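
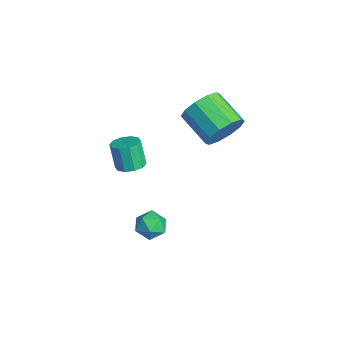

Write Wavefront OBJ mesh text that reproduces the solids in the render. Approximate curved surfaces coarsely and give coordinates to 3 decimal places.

v 2.338 -0.924 2.434
v 2.86 -0.935 2.606
v 2.525 -1.026 3.618
v 2.002 -1.016 3.446
v 2.757 -0.611 2.601
v 2.422 -0.702 3.613
v 2.494 -0.406 2.533
v 2.159 -0.498 3.545
v 2.172 -0.4 2.426
v 1.836 -0.492 3.439
v 1.912 -0.594 2.323
v 1.577 -0.685 3.335
v 1.815 -0.914 2.262
v 1.48 -1.005 3.274
v 1.918 -1.238 2.267
v 1.583 -1.329 3.279
v 2.181 -1.442 2.335
v 1.846 -1.534 3.347
v 2.504 -1.448 2.441
v 2.168 -1.54 3.454
v 2.763 -1.255 2.545
v 2.428 -1.346 3.557
v 0.968 3.012 2.025
v 1.43 2.633 2.658
v 0.154 2.129 3.287
v -0.308 2.508 2.655
v 1.31 3.133 2.816
v 0.034 2.629 3.446
v 1.06 3.587 2.672
v -0.216 3.082 3.302
v 0.775 3.821 2.281
v -0.502 3.316 2.911
v 0.563 3.746 1.792
v -0.713 3.242 2.422
v 0.506 3.391 1.393
v -0.77 2.887 2.022
v 0.626 2.891 1.234
v -0.65 2.387 1.864
v 0.876 2.438 1.378
v -0.4 1.933 2.008
v 1.162 2.204 1.769
v -0.115 1.699 2.399
v 1.373 2.278 2.258
v 0.097 1.774 2.888
v 1.955 0.262 -1.36
v 2.287 -0.227 -1.658
v 1.153 0.147 -2.062
v 1.485 -0.342 -2.36
v 1.239 -0.432 -1.752
v 1.734 -0.361 -1.318
v 1.706 0.281 -2.402
v 2.201 0.352 -1.968
v 2.133 -0.215 -2.303
v 1.844 -0.656 -1.901
v 1.596 0.576 -1.819
v 1.307 0.135 -1.417
f 2 1 5
f 2 5 3
f 3 5 6
f 3 6 4
f 5 1 7
f 5 7 6
f 6 7 8
f 6 8 4
f 7 1 9
f 7 9 8
f 8 9 10
f 8 10 4
f 9 1 11
f 9 11 10
f 10 11 12
f 10 12 4
f 11 1 13
f 11 13 12
f 12 13 14
f 12 14 4
f 13 1 15
f 13 15 14
f 14 15 16
f 14 16 4
f 15 1 17
f 15 17 16
f 16 17 18
f 16 18 4
f 17 1 19
f 17 19 18
f 18 19 20
f 18 20 4
f 19 1 21
f 19 21 20
f 20 21 22
f 20 22 4
f 21 1 2
f 21 2 22
f 22 2 3
f 22 3 4
f 24 23 27
f 24 27 25
f 25 27 28
f 25 28 26
f 27 23 29
f 27 29 28
f 28 29 30
f 28 30 26
f 29 23 31
f 29 31 30
f 30 31 32
f 30 32 26
f 31 23 33
f 31 33 32
f 32 33 34
f 32 34 26
f 33 23 35
f 33 35 34
f 34 35 36
f 34 36 26
f 35 23 37
f 35 37 36
f 36 37 38
f 36 38 26
f 37 23 39
f 37 39 38
f 38 39 40
f 38 40 26
f 39 23 41
f 39 41 40
f 40 41 42
f 40 42 26
f 41 23 43
f 41 43 42
f 42 43 44
f 42 44 26
f 43 23 24
f 43 24 44
f 44 24 25
f 44 25 26
f 45 56 50
f 45 50 46
f 45 46 52
f 45 52 55
f 45 55 56
f 46 50 54
f 50 56 49
f 56 55 47
f 55 52 51
f 52 46 53
f 48 54 49
f 48 49 47
f 48 47 51
f 48 51 53
f 48 53 54
f 49 54 50
f 47 49 56
f 51 47 55
f 53 51 52
f 54 53 46



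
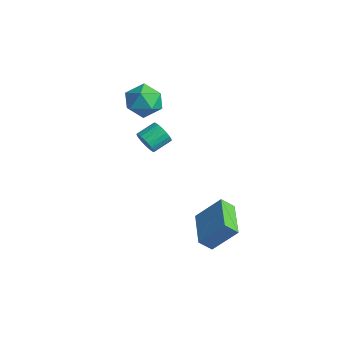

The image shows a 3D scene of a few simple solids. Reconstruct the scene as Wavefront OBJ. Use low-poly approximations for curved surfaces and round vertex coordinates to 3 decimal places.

v 0.921 0.231 2.14
v 1.167 0.45 1.603
v 1.205 1.388 2.003
v 0.959 1.169 2.54
v 0.891 0.479 1.562
v 0.929 1.417 1.961
v 0.621 0.459 1.635
v 0.659 1.396 2.035
v 0.411 0.393 1.808
v 0.448 1.331 2.208
v 0.301 0.296 2.047
v 0.339 1.233 2.447
v 0.315 0.185 2.305
v 0.352 1.123 2.704
v 0.448 0.084 2.53
v 0.486 1.022 2.929
v 0.675 0.012 2.677
v 0.713 0.95 3.077
v 0.951 -0.017 2.719
v 0.989 0.921 3.118
v 1.221 0.004 2.645
v 1.259 0.941 3.045
v 1.432 0.069 2.472
v 1.469 1.007 2.872
v 1.541 0.167 2.233
v 1.579 1.104 2.633
v 1.528 0.277 1.976
v 1.565 1.215 2.375
v 1.394 0.378 1.751
v 1.432 1.316 2.15
v 2.279 2.052 -3.003
v 2.979 2.998 -1.762
v 2.564 2.612 -3.59
v 3.264 3.558 -2.349
v 3.996 1.002 -3.171
v 4.696 1.948 -1.93
v 4.281 1.562 -3.758
v 4.981 2.508 -2.517
v -2.709 2.152 2.631
v -2.062 2.335 1.85
v -1.438 1.585 3.55
v -0.791 1.768 2.769
v -1.225 2.555 3.275
v -2.01 2.905 2.707
v -1.49 1.015 2.693
v -2.275 1.365 2.125
v -1.309 1.632 1.889
v -1.145 2.584 2.248
v -2.355 1.336 3.152
v -2.191 2.288 3.511
f 2 1 5
f 2 5 3
f 3 5 6
f 3 6 4
f 5 1 7
f 5 7 6
f 6 7 8
f 6 8 4
f 7 1 9
f 7 9 8
f 8 9 10
f 8 10 4
f 9 1 11
f 9 11 10
f 10 11 12
f 10 12 4
f 11 1 13
f 11 13 12
f 12 13 14
f 12 14 4
f 13 1 15
f 13 15 14
f 14 15 16
f 14 16 4
f 15 1 17
f 15 17 16
f 16 17 18
f 16 18 4
f 17 1 19
f 17 19 18
f 18 19 20
f 18 20 4
f 19 1 21
f 19 21 20
f 20 21 22
f 20 22 4
f 21 1 23
f 21 23 22
f 22 23 24
f 22 24 4
f 23 1 25
f 23 25 24
f 24 25 26
f 24 26 4
f 25 1 27
f 25 27 26
f 26 27 28
f 26 28 4
f 27 1 29
f 27 29 28
f 28 29 30
f 28 30 4
f 29 1 2
f 29 2 30
f 30 2 3
f 30 3 4
f 32 34 31
f 35 32 31
f 31 34 33
f 33 35 31
f 32 38 34
f 36 32 35
f 36 38 32
f 34 38 33
f 37 35 33
f 33 38 37
f 37 36 35
f 38 36 37
f 39 50 44
f 39 44 40
f 39 40 46
f 39 46 49
f 39 49 50
f 40 44 48
f 44 50 43
f 50 49 41
f 49 46 45
f 46 40 47
f 42 48 43
f 42 43 41
f 42 41 45
f 42 45 47
f 42 47 48
f 43 48 44
f 41 43 50
f 45 41 49
f 47 45 46
f 48 47 40



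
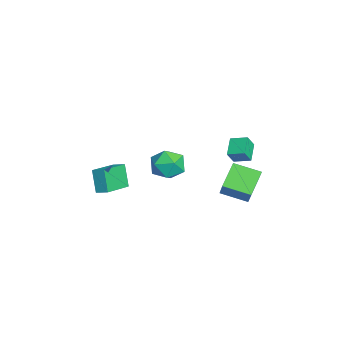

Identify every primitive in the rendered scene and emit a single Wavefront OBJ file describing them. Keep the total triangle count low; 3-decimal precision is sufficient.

v 2.41 3.489 -1.854
v 1.289 3.748 -1.271
v 2.79 4.44 -1.545
v 1.669 4.699 -0.961
v 2.751 3.081 -1.019
v 1.63 3.34 -0.435
v 3.131 4.032 -0.709
v 2.01 4.291 -0.126
v 1.833 -3.087 -4.149
v 1.126 -3.273 -2.749
v 2.232 -2.431 -3.861
v 1.525 -2.617 -2.46
v 3.355 -4.283 -3.54
v 2.648 -4.469 -2.139
v 3.754 -3.627 -3.251
v 3.047 -3.813 -1.851
v 0.768 0.738 -2.326
v 1.796 0.185 -2.306
v 0.124 -0.505 -3.594
v 1.152 -1.058 -3.574
v 0.451 -1.097 -2.642
v 0.848 -0.329 -1.859
v 1.072 0.009 -4.041
v 1.469 0.777 -3.258
v 1.984 -0.265 -3.366
v 1.6 -0.948 -2.501
v 0.32 0.628 -3.399
v -0.064 -0.055 -2.534
v 3.616 2.624 -3.644
v 2.282 3.324 -2.676
v 4.105 4.187 -4.1
v 2.771 4.887 -3.132
v 4.549 2.693 -2.408
v 3.215 3.393 -1.44
v 5.038 4.256 -2.864
v 3.704 4.956 -1.896
f 2 4 1
f 5 2 1
f 1 4 3
f 3 5 1
f 2 8 4
f 6 2 5
f 6 8 2
f 4 8 3
f 7 5 3
f 3 8 7
f 7 6 5
f 8 6 7
f 10 12 9
f 13 10 9
f 9 12 11
f 11 13 9
f 10 16 12
f 14 10 13
f 14 16 10
f 12 16 11
f 15 13 11
f 11 16 15
f 15 14 13
f 16 14 15
f 17 28 22
f 17 22 18
f 17 18 24
f 17 24 27
f 17 27 28
f 18 22 26
f 22 28 21
f 28 27 19
f 27 24 23
f 24 18 25
f 20 26 21
f 20 21 19
f 20 19 23
f 20 23 25
f 20 25 26
f 21 26 22
f 19 21 28
f 23 19 27
f 25 23 24
f 26 25 18
f 30 32 29
f 33 30 29
f 29 32 31
f 31 33 29
f 30 36 32
f 34 30 33
f 34 36 30
f 32 36 31
f 35 33 31
f 31 36 35
f 35 34 33
f 36 34 35



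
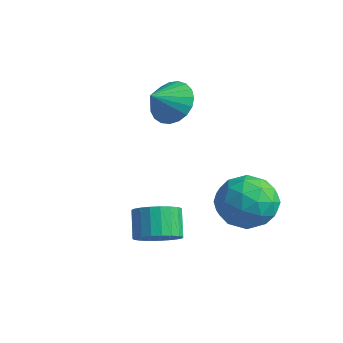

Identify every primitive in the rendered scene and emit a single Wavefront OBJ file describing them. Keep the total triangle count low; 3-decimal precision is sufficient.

v -1.947 2.433 2.633
v -1.123 2.785 3.099
v -1.913 1.407 3.347
v -1.432 2.941 3.338
v -1.83 3.009 3.454
v -2.248 2.977 3.429
v -2.614 2.851 3.266
v -2.864 2.653 2.993
v -2.957 2.417 2.658
v -2.874 2.183 2.319
v -2.631 1.993 2.034
v -2.27 1.879 1.853
v -1.853 1.86 1.806
v -1.453 1.941 1.903
v -1.137 2.106 2.125
v -0.962 2.328 2.436
v -0.957 2.568 2.78
v 1.597 -1.034 -1.382
v 2.202 -0.419 -1.267
v 1.547 0.049 -0.324
v 0.943 -0.566 -0.438
v 1.977 -0.26 -1.502
v 1.322 0.208 -0.559
v 1.686 -0.236 -1.716
v 1.032 0.232 -0.773
v 1.38 -0.349 -1.872
v 0.726 0.119 -0.929
v 1.112 -0.581 -1.944
v 0.457 -0.113 -1
v 0.927 -0.891 -1.918
v 0.273 -0.423 -0.974
v 0.859 -1.226 -1.799
v 0.204 -0.758 -0.856
v 0.918 -1.527 -1.609
v 0.263 -1.059 -0.665
v 1.094 -1.744 -1.379
v 0.44 -1.276 -0.435
v 1.358 -1.837 -1.149
v 0.703 -1.369 -0.206
v 1.663 -1.792 -0.96
v 1.008 -1.324 -0.017
v 1.957 -1.616 -0.844
v 1.302 -1.148 0.1
v 2.188 -1.339 -0.82
v 1.533 -0.871 0.123
v 2.318 -1.009 -0.894
v 1.663 -0.541 0.049
v 2.322 -0.684 -1.052
v 1.668 -0.216 -0.109
v 0.835 3.175 -1.563
v 1.987 3.529 -1.899
v 1.613 2.091 -0.041
v 2.765 2.445 -0.377
v 1.971 3.28 0.11
v 1.49 3.951 -0.831
v 2.11 1.669 -1.109
v 1.629 2.34 -2.05
v 2.775 2.598 -1.618
v 2.689 3.594 -0.865
v 0.911 2.026 -1.075
v 0.825 3.022 -0.322
v 1.343 3.447 -1.865
v 2.257 2.173 -0.075
v 1.79 2.664 0.211
v 2.467 2.872 0.013
v 1.051 3.695 -1.237
v 1.728 3.903 -1.435
v 1.718 3.757 -0.254
v 1.872 1.717 -0.505
v 2.549 1.925 -0.703
v 1.133 2.748 -1.953
v 1.81 2.956 -2.151
v 1.882 1.863 -1.686
v 2.483 3.108 -1.897
v 2.94 2.471 -1.002
v 2.555 2.015 -1.433
v 2.273 2.409 -1.986
v 2.433 3.694 -1.455
v 2.89 3.056 -0.56
v 2.423 3.547 -0.274
v 2.14 3.941 -0.827
v 2.896 3.147 -1.29
v 0.71 2.564 -1.38
v 1.167 1.926 -0.485
v 1.46 1.679 -1.113
v 1.177 2.073 -1.666
v 0.66 3.149 -0.938
v 1.117 2.512 -0.043
v 1.327 3.211 0.046
v 1.045 3.605 -0.507
v 0.704 2.473 -0.65
f 2 1 4
f 2 4 3
f 4 1 5
f 4 5 3
f 5 1 6
f 5 6 3
f 6 1 7
f 6 7 3
f 7 1 8
f 7 8 3
f 8 1 9
f 8 9 3
f 9 1 10
f 9 10 3
f 10 1 11
f 10 11 3
f 11 1 12
f 11 12 3
f 12 1 13
f 12 13 3
f 13 1 14
f 13 14 3
f 14 1 15
f 14 15 3
f 15 1 16
f 15 16 3
f 16 1 17
f 16 17 3
f 17 1 2
f 17 2 3
f 19 18 22
f 19 22 20
f 20 22 23
f 20 23 21
f 22 18 24
f 22 24 23
f 23 24 25
f 23 25 21
f 24 18 26
f 24 26 25
f 25 26 27
f 25 27 21
f 26 18 28
f 26 28 27
f 27 28 29
f 27 29 21
f 28 18 30
f 28 30 29
f 29 30 31
f 29 31 21
f 30 18 32
f 30 32 31
f 31 32 33
f 31 33 21
f 32 18 34
f 32 34 33
f 33 34 35
f 33 35 21
f 34 18 36
f 34 36 35
f 35 36 37
f 35 37 21
f 36 18 38
f 36 38 37
f 37 38 39
f 37 39 21
f 38 18 40
f 38 40 39
f 39 40 41
f 39 41 21
f 40 18 42
f 40 42 41
f 41 42 43
f 41 43 21
f 42 18 44
f 42 44 43
f 43 44 45
f 43 45 21
f 44 18 46
f 44 46 45
f 45 46 47
f 45 47 21
f 46 18 48
f 46 48 47
f 47 48 49
f 47 49 21
f 48 18 19
f 48 19 49
f 49 19 20
f 49 20 21
f 50 87 66
f 87 61 90
f 66 90 55
f 87 90 66
f 50 66 62
f 66 55 67
f 62 67 51
f 66 67 62
f 50 62 71
f 62 51 72
f 71 72 57
f 62 72 71
f 50 71 83
f 71 57 86
f 83 86 60
f 71 86 83
f 50 83 87
f 83 60 91
f 87 91 61
f 83 91 87
f 51 67 78
f 67 55 81
f 78 81 59
f 67 81 78
f 55 90 68
f 90 61 89
f 68 89 54
f 90 89 68
f 61 91 88
f 91 60 84
f 88 84 52
f 91 84 88
f 60 86 85
f 86 57 73
f 85 73 56
f 86 73 85
f 57 72 77
f 72 51 74
f 77 74 58
f 72 74 77
f 53 79 65
f 79 59 80
f 65 80 54
f 79 80 65
f 53 65 63
f 65 54 64
f 63 64 52
f 65 64 63
f 53 63 70
f 63 52 69
f 70 69 56
f 63 69 70
f 53 70 75
f 70 56 76
f 75 76 58
f 70 76 75
f 53 75 79
f 75 58 82
f 79 82 59
f 75 82 79
f 54 80 68
f 80 59 81
f 68 81 55
f 80 81 68
f 52 64 88
f 64 54 89
f 88 89 61
f 64 89 88
f 56 69 85
f 69 52 84
f 85 84 60
f 69 84 85
f 58 76 77
f 76 56 73
f 77 73 57
f 76 73 77
f 59 82 78
f 82 58 74
f 78 74 51
f 82 74 78



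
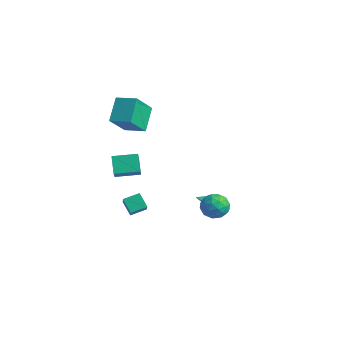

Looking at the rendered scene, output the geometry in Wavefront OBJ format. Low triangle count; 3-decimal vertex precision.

v -4.599 -1.245 -0.798
v -3.983 -1.778 -0.015
v -3.666 0.058 -0.646
v -3.05 -0.475 0.137
v -3.77 -1.725 -1.777
v -3.154 -2.258 -0.994
v -2.837 -0.422 -1.625
v -2.221 -0.955 -0.842
v -0.122 2.562 -4.238
v 0.662 2.791 -4.64
v -0.038 3.358 -3.622
v 0.328 3.016 -4.886
v -0.126 3.119 -4.957
v -0.579 3.073 -4.836
v -0.909 2.891 -4.555
v -1.029 2.62 -4.189
v -0.906 2.333 -3.836
v -0.572 2.108 -3.59
v -0.118 2.005 -3.519
v 0.335 2.051 -3.64
v 0.665 2.234 -3.921
v 0.785 2.504 -4.287
v -2.404 -2.17 -3.163
v -1.43 -2.877 -2.14
v -2.041 -1.205 -2.842
v -1.067 -1.912 -1.818
v -1.613 -2.208 -3.942
v -0.639 -2.915 -2.918
v -1.25 -1.243 -3.62
v -0.276 -1.95 -2.597
v 2.344 0.48 -1.606
v 2.977 1.166 -1.394
v 3.503 -0.466 -2.006
v 4.136 0.22 -1.794
v 3.636 -0.203 -1.096
v 2.92 0.381 -0.849
v 3.56 0.319 -2.551
v 2.844 0.903 -2.304
v 3.729 1.066 -1.978
v 3.776 0.743 -1.078
v 2.704 -0.043 -2.322
v 2.751 -0.366 -1.422
v 2.559 0.906 -1.465
v 3.921 -0.206 -1.935
v 3.627 -0.455 -1.525
v 3.999 -0.052 -1.4
v 2.525 0.445 -1.145
v 2.898 0.848 -1.02
v 3.285 0.043 -0.844
v 3.582 -0.148 -2.38
v 3.955 0.255 -2.255
v 2.481 0.752 -2
v 2.853 1.155 -1.875
v 3.195 0.657 -2.556
v 3.373 1.25 -1.683
v 4.054 0.694 -1.918
v 3.715 0.752 -2.364
v 3.294 1.096 -2.219
v 3.4 1.061 -1.155
v 4.081 0.504 -1.39
v 3.788 0.256 -0.979
v 3.367 0.6 -0.834
v 3.842 1.002 -1.498
v 2.399 0.196 -2.01
v 3.08 -0.361 -2.245
v 3.113 0.1 -2.566
v 2.692 0.444 -2.421
v 2.426 0.006 -1.482
v 3.107 -0.55 -1.717
v 3.186 -0.396 -1.181
v 2.765 -0.052 -1.036
v 2.638 -0.302 -1.902
v -3.426 -2.319 3.561
v -4.214 -1.202 4.823
v -3.804 -0.887 2.058
v -4.592 0.229 3.32
v -2.148 -1.709 3.82
v -2.936 -0.593 5.082
v -2.526 -0.278 2.317
v -3.314 0.839 3.579
f 2 4 1
f 5 2 1
f 1 4 3
f 3 5 1
f 2 8 4
f 6 2 5
f 6 8 2
f 4 8 3
f 7 5 3
f 3 8 7
f 7 6 5
f 8 6 7
f 10 9 12
f 10 12 11
f 12 9 13
f 12 13 11
f 13 9 14
f 13 14 11
f 14 9 15
f 14 15 11
f 15 9 16
f 15 16 11
f 16 9 17
f 16 17 11
f 17 9 18
f 17 18 11
f 18 9 19
f 18 19 11
f 19 9 20
f 19 20 11
f 20 9 21
f 20 21 11
f 21 9 22
f 21 22 11
f 22 9 10
f 22 10 11
f 24 26 23
f 27 24 23
f 23 26 25
f 25 27 23
f 24 30 26
f 28 24 27
f 28 30 24
f 26 30 25
f 29 27 25
f 25 30 29
f 29 28 27
f 30 28 29
f 31 68 47
f 68 42 71
f 47 71 36
f 68 71 47
f 31 47 43
f 47 36 48
f 43 48 32
f 47 48 43
f 31 43 52
f 43 32 53
f 52 53 38
f 43 53 52
f 31 52 64
f 52 38 67
f 64 67 41
f 52 67 64
f 31 64 68
f 64 41 72
f 68 72 42
f 64 72 68
f 32 48 59
f 48 36 62
f 59 62 40
f 48 62 59
f 36 71 49
f 71 42 70
f 49 70 35
f 71 70 49
f 42 72 69
f 72 41 65
f 69 65 33
f 72 65 69
f 41 67 66
f 67 38 54
f 66 54 37
f 67 54 66
f 38 53 58
f 53 32 55
f 58 55 39
f 53 55 58
f 34 60 46
f 60 40 61
f 46 61 35
f 60 61 46
f 34 46 44
f 46 35 45
f 44 45 33
f 46 45 44
f 34 44 51
f 44 33 50
f 51 50 37
f 44 50 51
f 34 51 56
f 51 37 57
f 56 57 39
f 51 57 56
f 34 56 60
f 56 39 63
f 60 63 40
f 56 63 60
f 35 61 49
f 61 40 62
f 49 62 36
f 61 62 49
f 33 45 69
f 45 35 70
f 69 70 42
f 45 70 69
f 37 50 66
f 50 33 65
f 66 65 41
f 50 65 66
f 39 57 58
f 57 37 54
f 58 54 38
f 57 54 58
f 40 63 59
f 63 39 55
f 59 55 32
f 63 55 59
f 74 76 73
f 77 74 73
f 73 76 75
f 75 77 73
f 74 80 76
f 78 74 77
f 78 80 74
f 76 80 75
f 79 77 75
f 75 80 79
f 79 78 77
f 80 78 79



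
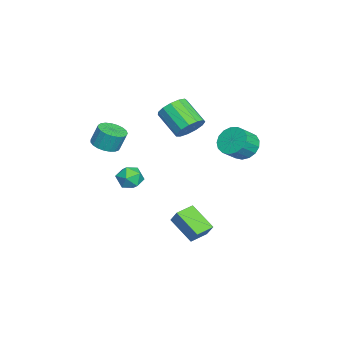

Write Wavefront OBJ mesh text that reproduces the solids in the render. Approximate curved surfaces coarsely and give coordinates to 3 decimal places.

v -1.356 0.599 3.293
v -0.97 1.044 4.113
v -1.997 -0.194 5.268
v -2.384 -0.639 4.447
v -1.449 1.325 3.988
v -2.476 0.087 5.143
v -1.899 1.376 3.643
v -2.926 0.138 4.798
v -2.176 1.18 3.186
v -3.203 -0.058 4.341
v -2.193 0.799 2.763
v -3.22 -0.438 3.918
v -1.945 0.355 2.508
v -2.972 -0.882 3.663
v -1.509 -0.011 2.502
v -2.536 -1.249 3.657
v -1.026 -0.184 2.747
v -2.053 -1.422 3.902
v -0.647 -0.109 3.165
v -1.674 -1.346 4.32
v -0.494 0.192 3.624
v -1.521 -1.046 4.779
v -0.614 0.621 3.977
v -1.641 -0.616 5.132
v -0.029 3.904 2.846
v 0.685 3.856 2.12
v 1.483 3.208 2.947
v 0.769 3.256 3.674
v 0.783 4.274 2.352
v 1.581 3.626 3.18
v 0.695 4.607 2.698
v 1.493 3.959 3.526
v 0.441 4.779 3.078
v 1.239 4.131 3.905
v 0.079 4.751 3.405
v 0.878 4.103 4.232
v -0.307 4.528 3.603
v 0.491 3.88 4.431
v -0.63 4.163 3.629
v 0.168 3.515 4.456
v -0.815 3.738 3.475
v -0.017 3.09 4.302
v -0.82 3.351 3.177
v -0.022 2.703 4.004
v -0.644 3.091 2.803
v 0.154 2.443 3.631
v -0.327 3.017 2.439
v 0.471 2.369 3.267
v 0.058 3.147 2.169
v 0.857 2.499 2.996
v 0.423 3.449 2.053
v 1.222 2.801 2.881
v 1.669 2.012 -3.64
v 0.731 0.69 -2.538
v 2.141 2.444 -2.721
v 1.203 1.123 -1.618
v 2.617 1.237 -3.762
v 1.679 -0.084 -2.659
v 3.089 1.67 -2.842
v 2.151 0.348 -1.74
v 0.336 -1.818 -0.198
v 0.845 -1.979 0.545
v 0.355 -3.261 -0.525
v 0.864 -3.422 0.218
v -0.009 -3.165 0.309
v -0.021 -2.273 0.511
v 1.221 -2.967 -0.491
v 1.209 -2.075 -0.289
v 1.392 -2.69 0.363
v 0.632 -2.812 0.858
v 0.568 -2.428 -0.838
v -0.192 -2.55 -0.343
v 0.68 -4.011 2.674
v 1.527 -4.287 2.804
v 1.487 -3.845 4.015
v 0.64 -3.569 3.886
v 1.577 -3.938 2.678
v 1.537 -3.496 3.889
v 1.472 -3.602 2.551
v 1.432 -3.16 3.762
v 1.23 -3.337 2.446
v 1.19 -2.894 3.657
v 0.893 -3.188 2.381
v 0.853 -2.745 3.592
v 0.52 -3.181 2.366
v 0.479 -2.739 3.577
v 0.173 -3.318 2.404
v 0.133 -2.876 3.615
v -0.085 -3.575 2.49
v -0.126 -3.133 3.701
v -0.211 -3.907 2.607
v -0.252 -3.465 3.818
v -0.183 -4.258 2.736
v -0.224 -3.815 3.947
v -0.006 -4.565 2.854
v -0.046 -4.123 4.065
v 0.29 -4.777 2.941
v 0.25 -4.335 4.152
v 0.653 -4.857 2.982
v 0.613 -4.414 4.194
v 1.021 -4.79 2.97
v 0.981 -4.347 4.181
v 1.33 -4.588 2.907
v 1.29 -4.146 4.118
f 2 1 5
f 2 5 3
f 3 5 6
f 3 6 4
f 5 1 7
f 5 7 6
f 6 7 8
f 6 8 4
f 7 1 9
f 7 9 8
f 8 9 10
f 8 10 4
f 9 1 11
f 9 11 10
f 10 11 12
f 10 12 4
f 11 1 13
f 11 13 12
f 12 13 14
f 12 14 4
f 13 1 15
f 13 15 14
f 14 15 16
f 14 16 4
f 15 1 17
f 15 17 16
f 16 17 18
f 16 18 4
f 17 1 19
f 17 19 18
f 18 19 20
f 18 20 4
f 19 1 21
f 19 21 20
f 20 21 22
f 20 22 4
f 21 1 23
f 21 23 22
f 22 23 24
f 22 24 4
f 23 1 2
f 23 2 24
f 24 2 3
f 24 3 4
f 26 25 29
f 26 29 27
f 27 29 30
f 27 30 28
f 29 25 31
f 29 31 30
f 30 31 32
f 30 32 28
f 31 25 33
f 31 33 32
f 32 33 34
f 32 34 28
f 33 25 35
f 33 35 34
f 34 35 36
f 34 36 28
f 35 25 37
f 35 37 36
f 36 37 38
f 36 38 28
f 37 25 39
f 37 39 38
f 38 39 40
f 38 40 28
f 39 25 41
f 39 41 40
f 40 41 42
f 40 42 28
f 41 25 43
f 41 43 42
f 42 43 44
f 42 44 28
f 43 25 45
f 43 45 44
f 44 45 46
f 44 46 28
f 45 25 47
f 45 47 46
f 46 47 48
f 46 48 28
f 47 25 49
f 47 49 48
f 48 49 50
f 48 50 28
f 49 25 51
f 49 51 50
f 50 51 52
f 50 52 28
f 51 25 26
f 51 26 52
f 52 26 27
f 52 27 28
f 54 56 53
f 57 54 53
f 53 56 55
f 55 57 53
f 54 60 56
f 58 54 57
f 58 60 54
f 56 60 55
f 59 57 55
f 55 60 59
f 59 58 57
f 60 58 59
f 61 72 66
f 61 66 62
f 61 62 68
f 61 68 71
f 61 71 72
f 62 66 70
f 66 72 65
f 72 71 63
f 71 68 67
f 68 62 69
f 64 70 65
f 64 65 63
f 64 63 67
f 64 67 69
f 64 69 70
f 65 70 66
f 63 65 72
f 67 63 71
f 69 67 68
f 70 69 62
f 74 73 77
f 74 77 75
f 75 77 78
f 75 78 76
f 77 73 79
f 77 79 78
f 78 79 80
f 78 80 76
f 79 73 81
f 79 81 80
f 80 81 82
f 80 82 76
f 81 73 83
f 81 83 82
f 82 83 84
f 82 84 76
f 83 73 85
f 83 85 84
f 84 85 86
f 84 86 76
f 85 73 87
f 85 87 86
f 86 87 88
f 86 88 76
f 87 73 89
f 87 89 88
f 88 89 90
f 88 90 76
f 89 73 91
f 89 91 90
f 90 91 92
f 90 92 76
f 91 73 93
f 91 93 92
f 92 93 94
f 92 94 76
f 93 73 95
f 93 95 94
f 94 95 96
f 94 96 76
f 95 73 97
f 95 97 96
f 96 97 98
f 96 98 76
f 97 73 99
f 97 99 98
f 98 99 100
f 98 100 76
f 99 73 101
f 99 101 100
f 100 101 102
f 100 102 76
f 101 73 103
f 101 103 102
f 102 103 104
f 102 104 76
f 103 73 74
f 103 74 104
f 104 74 75
f 104 75 76



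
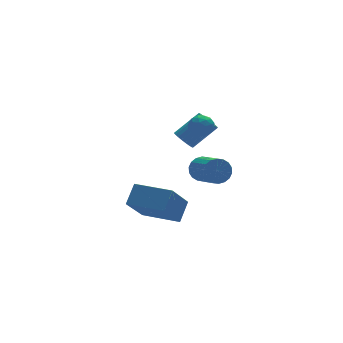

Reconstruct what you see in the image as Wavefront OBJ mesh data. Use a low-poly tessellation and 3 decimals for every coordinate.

v -1.332 -4.546 -2.375
v -0.692 -3.943 -1.516
v -2.619 -3.095 -2.435
v -1.978 -2.492 -1.575
v -0.182 -3.588 -3.905
v 0.459 -2.985 -3.045
v -1.468 -2.137 -3.964
v -0.828 -1.534 -3.105
v 2.558 2.703 -2.246
v 2.915 3.074 -2.642
v 4.219 3.048 -1.491
v 3.862 2.677 -1.094
v 2.787 3.259 -2.493
v 4.091 3.233 -1.341
v 2.619 3.347 -2.301
v 3.923 3.322 -1.149
v 2.44 3.325 -2.099
v 3.744 3.3 -0.947
v 2.282 3.195 -1.923
v 3.586 3.169 -0.771
v 2.172 2.979 -1.802
v 3.476 2.954 -0.651
v 2.128 2.716 -1.759
v 3.432 2.691 -0.607
v 2.159 2.451 -1.799
v 3.463 2.426 -0.647
v 2.258 2.229 -1.917
v 3.562 2.204 -0.765
v 2.41 2.089 -2.092
v 3.714 2.064 -0.94
v 2.587 2.055 -2.293
v 3.891 2.03 -1.141
v 2.759 2.133 -2.486
v 4.063 2.108 -1.334
v 2.897 2.31 -2.638
v 4.2 2.284 -1.486
v 2.975 2.554 -2.722
v 4.279 2.529 -1.57
v 2.982 2.824 -2.723
v 4.286 2.799 -1.571
v 2.613 1.776 -1.208
v 3.275 1.946 -1.207
v 2.765 1.174 -0.293
v 3.427 1.344 -0.292
v 2.953 1.817 -0.157
v 2.859 2.189 -0.723
v 3.181 0.931 -0.777
v 3.087 1.303 -1.343
v 3.626 1.423 -0.941
v 3.485 1.971 -0.557
v 2.555 1.149 -0.943
v 2.414 1.697 -0.559
v 2.93 1.914 -1.288
v 3.11 1.206 -0.212
v 2.831 1.485 -0.133
v 3.22 1.584 -0.132
v 2.686 2.057 -1.003
v 3.075 2.156 -1.002
v 2.886 2.081 -0.385
v 2.965 0.964 -0.498
v 3.354 1.063 -0.497
v 2.82 1.536 -1.368
v 3.209 1.635 -1.367
v 3.154 1.039 -1.115
v 3.526 1.706 -1.131
v 3.616 1.353 -0.593
v 3.471 1.11 -0.878
v 3.416 1.329 -1.211
v 3.443 2.028 -0.905
v 3.533 1.675 -0.367
v 3.254 1.953 -0.288
v 3.198 2.171 -0.621
v 3.65 1.721 -0.749
v 2.507 1.445 -1.133
v 2.597 1.092 -0.595
v 2.842 0.949 -0.879
v 2.786 1.167 -1.212
v 2.424 1.767 -0.907
v 2.514 1.414 -0.369
v 2.624 1.791 -0.289
v 2.569 2.01 -0.622
v 2.39 1.399 -0.751
v 2.561 0.249 -2.995
v 2.953 0.513 -2.413
v 3.051 -1.065 -1.763
v 2.659 -1.329 -2.345
v 2.637 0.537 -2.307
v 2.735 -1.041 -1.657
v 2.307 0.504 -2.337
v 2.404 -1.074 -1.687
v 2.026 0.421 -2.498
v 2.124 -1.158 -1.848
v 1.852 0.303 -2.757
v 1.95 -1.275 -2.107
v 1.818 0.175 -3.064
v 1.916 -1.403 -2.413
v 1.931 0.062 -3.356
v 2.029 -1.517 -2.706
v 2.169 -0.015 -3.577
v 2.267 -1.593 -2.927
v 2.485 -0.039 -3.683
v 2.583 -1.617 -3.033
v 2.816 -0.006 -3.653
v 2.913 -1.584 -3.003
v 3.096 0.078 -3.492
v 3.194 -1.501 -2.842
v 3.27 0.195 -3.233
v 3.368 -1.383 -2.583
v 3.304 0.323 -2.927
v 3.402 -1.255 -2.276
v 3.191 0.437 -2.634
v 3.289 -1.142 -1.984
f 2 4 1
f 5 2 1
f 1 4 3
f 3 5 1
f 2 8 4
f 6 2 5
f 6 8 2
f 4 8 3
f 7 5 3
f 3 8 7
f 7 6 5
f 8 6 7
f 10 9 13
f 10 13 11
f 11 13 14
f 11 14 12
f 13 9 15
f 13 15 14
f 14 15 16
f 14 16 12
f 15 9 17
f 15 17 16
f 16 17 18
f 16 18 12
f 17 9 19
f 17 19 18
f 18 19 20
f 18 20 12
f 19 9 21
f 19 21 20
f 20 21 22
f 20 22 12
f 21 9 23
f 21 23 22
f 22 23 24
f 22 24 12
f 23 9 25
f 23 25 24
f 24 25 26
f 24 26 12
f 25 9 27
f 25 27 26
f 26 27 28
f 26 28 12
f 27 9 29
f 27 29 28
f 28 29 30
f 28 30 12
f 29 9 31
f 29 31 30
f 30 31 32
f 30 32 12
f 31 9 33
f 31 33 32
f 32 33 34
f 32 34 12
f 33 9 35
f 33 35 34
f 34 35 36
f 34 36 12
f 35 9 37
f 35 37 36
f 36 37 38
f 36 38 12
f 37 9 39
f 37 39 38
f 38 39 40
f 38 40 12
f 39 9 10
f 39 10 40
f 40 10 11
f 40 11 12
f 41 78 57
f 78 52 81
f 57 81 46
f 78 81 57
f 41 57 53
f 57 46 58
f 53 58 42
f 57 58 53
f 41 53 62
f 53 42 63
f 62 63 48
f 53 63 62
f 41 62 74
f 62 48 77
f 74 77 51
f 62 77 74
f 41 74 78
f 74 51 82
f 78 82 52
f 74 82 78
f 42 58 69
f 58 46 72
f 69 72 50
f 58 72 69
f 46 81 59
f 81 52 80
f 59 80 45
f 81 80 59
f 52 82 79
f 82 51 75
f 79 75 43
f 82 75 79
f 51 77 76
f 77 48 64
f 76 64 47
f 77 64 76
f 48 63 68
f 63 42 65
f 68 65 49
f 63 65 68
f 44 70 56
f 70 50 71
f 56 71 45
f 70 71 56
f 44 56 54
f 56 45 55
f 54 55 43
f 56 55 54
f 44 54 61
f 54 43 60
f 61 60 47
f 54 60 61
f 44 61 66
f 61 47 67
f 66 67 49
f 61 67 66
f 44 66 70
f 66 49 73
f 70 73 50
f 66 73 70
f 45 71 59
f 71 50 72
f 59 72 46
f 71 72 59
f 43 55 79
f 55 45 80
f 79 80 52
f 55 80 79
f 47 60 76
f 60 43 75
f 76 75 51
f 60 75 76
f 49 67 68
f 67 47 64
f 68 64 48
f 67 64 68
f 50 73 69
f 73 49 65
f 69 65 42
f 73 65 69
f 84 83 87
f 84 87 85
f 85 87 88
f 85 88 86
f 87 83 89
f 87 89 88
f 88 89 90
f 88 90 86
f 89 83 91
f 89 91 90
f 90 91 92
f 90 92 86
f 91 83 93
f 91 93 92
f 92 93 94
f 92 94 86
f 93 83 95
f 93 95 94
f 94 95 96
f 94 96 86
f 95 83 97
f 95 97 96
f 96 97 98
f 96 98 86
f 97 83 99
f 97 99 98
f 98 99 100
f 98 100 86
f 99 83 101
f 99 101 100
f 100 101 102
f 100 102 86
f 101 83 103
f 101 103 102
f 102 103 104
f 102 104 86
f 103 83 105
f 103 105 104
f 104 105 106
f 104 106 86
f 105 83 107
f 105 107 106
f 106 107 108
f 106 108 86
f 107 83 109
f 107 109 108
f 108 109 110
f 108 110 86
f 109 83 111
f 109 111 110
f 110 111 112
f 110 112 86
f 111 83 84
f 111 84 112
f 112 84 85
f 112 85 86



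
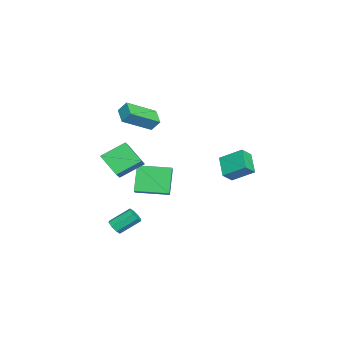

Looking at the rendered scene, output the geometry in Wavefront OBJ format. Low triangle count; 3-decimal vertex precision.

v 3.726 -3.239 -2.685
v 3.952 -2.907 -2.999
v 3.579 -1.869 -2.17
v 3.354 -2.201 -1.855
v 3.577 -2.969 -3.09
v 3.204 -1.93 -2.261
v 3.29 -3.189 -2.944
v 2.917 -2.151 -2.115
v 3.259 -3.438 -2.645
v 2.886 -2.4 -1.816
v 3.501 -3.571 -2.37
v 3.128 -2.533 -1.541
v 3.876 -3.51 -2.279
v 3.503 -2.471 -1.45
v 4.163 -3.289 -2.425
v 3.79 -2.251 -1.596
v 4.194 -3.04 -2.724
v 3.821 -2.002 -1.895
v 2.489 -4.014 1.654
v 3.624 -3.956 2.419
v 1.889 -2.816 2.454
v 3.025 -2.758 3.218
v 3.095 -3.062 0.682
v 4.231 -3.004 1.446
v 2.496 -1.864 1.481
v 3.631 -1.806 2.246
v 0.45 -2.627 0.204
v 1.54 -2.461 0.874
v 0.245 -0.803 0.083
v 1.335 -0.636 0.753
v 1.345 -2.624 -1.253
v 2.435 -2.457 -0.583
v 1.14 -0.799 -1.374
v 2.23 -0.633 -0.704
v -4.598 -3.089 1.573
v -3.543 -4.527 2.564
v -4.531 -2.587 2.231
v -3.476 -4.025 3.221
v -3.644 -2.675 1.159
v -2.589 -4.113 2.149
v -3.577 -2.173 1.816
v -2.522 -3.611 2.807
v -3.536 1.831 -2.343
v -4.684 1.456 -1.54
v -3.391 3.12 -1.53
v -4.539 2.744 -0.728
v -2.981 1.396 -1.752
v -4.129 1.02 -0.95
v -2.836 2.684 -0.94
v -3.984 2.309 -0.137
f 2 1 5
f 2 5 3
f 3 5 6
f 3 6 4
f 5 1 7
f 5 7 6
f 6 7 8
f 6 8 4
f 7 1 9
f 7 9 8
f 8 9 10
f 8 10 4
f 9 1 11
f 9 11 10
f 10 11 12
f 10 12 4
f 11 1 13
f 11 13 12
f 12 13 14
f 12 14 4
f 13 1 15
f 13 15 14
f 14 15 16
f 14 16 4
f 15 1 17
f 15 17 16
f 16 17 18
f 16 18 4
f 17 1 2
f 17 2 18
f 18 2 3
f 18 3 4
f 20 22 19
f 23 20 19
f 19 22 21
f 21 23 19
f 20 26 22
f 24 20 23
f 24 26 20
f 22 26 21
f 25 23 21
f 21 26 25
f 25 24 23
f 26 24 25
f 28 30 27
f 31 28 27
f 27 30 29
f 29 31 27
f 28 34 30
f 32 28 31
f 32 34 28
f 30 34 29
f 33 31 29
f 29 34 33
f 33 32 31
f 34 32 33
f 36 38 35
f 39 36 35
f 35 38 37
f 37 39 35
f 36 42 38
f 40 36 39
f 40 42 36
f 38 42 37
f 41 39 37
f 37 42 41
f 41 40 39
f 42 40 41
f 44 46 43
f 47 44 43
f 43 46 45
f 45 47 43
f 44 50 46
f 48 44 47
f 48 50 44
f 46 50 45
f 49 47 45
f 45 50 49
f 49 48 47
f 50 48 49



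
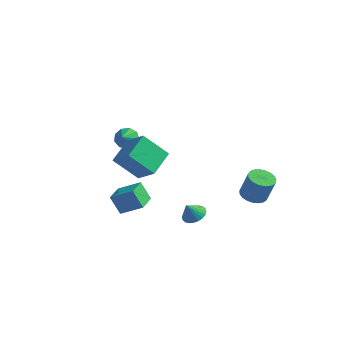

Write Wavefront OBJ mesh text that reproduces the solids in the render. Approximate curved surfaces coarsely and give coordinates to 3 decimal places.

v 1.557 -0.615 -2.474
v 2.21 -0.386 -2.16
v 1.263 -1.025 -1.566
v 2.036 -0.151 -2.11
v 1.789 0.014 -2.115
v 1.507 0.082 -2.176
v 1.233 0.045 -2.281
v 1.008 -0.093 -2.416
v 0.866 -0.31 -2.56
v 0.83 -0.573 -2.691
v 0.904 -0.843 -2.789
v 1.078 -1.078 -2.839
v 1.325 -1.243 -2.834
v 1.607 -1.312 -2.773
v 1.881 -1.274 -2.668
v 2.107 -1.136 -2.532
v 2.248 -0.919 -2.389
v 2.284 -0.656 -2.258
v 3.521 3.009 -2.352
v 4.218 3.44 -2.578
v 4.755 3.423 -0.954
v 4.059 2.991 -0.728
v 3.992 3.701 -2.5
v 4.529 3.684 -0.877
v 3.684 3.842 -2.397
v 4.222 3.824 -0.773
v 3.349 3.838 -2.286
v 3.886 3.821 -0.662
v 3.043 3.692 -2.186
v 3.58 3.674 -0.563
v 2.82 3.427 -2.115
v 3.357 3.41 -0.492
v 2.718 3.09 -2.085
v 3.256 3.072 -0.462
v 2.755 2.738 -2.101
v 3.293 2.721 -0.478
v 2.925 2.434 -2.16
v 3.462 2.417 -0.537
v 3.198 2.229 -2.253
v 3.735 2.212 -0.629
v 3.526 2.159 -2.362
v 4.063 2.141 -0.739
v 3.854 2.235 -2.47
v 4.391 2.218 -0.847
v 4.124 2.446 -2.557
v 4.662 2.429 -0.934
v 4.29 2.753 -2.609
v 4.828 2.736 -0.986
v 4.323 3.105 -2.616
v 4.861 3.088 -0.993
v -2.496 -3.057 -0.88
v -1.219 -2.724 -0.147
v -2.761 -1.662 -1.05
v -1.484 -1.33 -0.317
v -1.836 -3.07 -2.023
v -0.559 -2.738 -1.29
v -2.101 -1.676 -2.193
v -0.824 -1.343 -1.46
v -0.658 -3.057 1.301
v -1.958 -3.611 2.674
v -0.641 -1.403 1.984
v -1.942 -1.957 3.356
v 0.582 -3.483 2.304
v -0.719 -4.037 3.676
v 0.598 -1.829 2.986
v -0.702 -2.383 4.359
v -3.866 1.301 1.202
v -3.134 1.496 1.259
v -3.694 0.479 1.798
v -3.408 1.717 1.642
v -3.896 1.743 1.819
v -4.37 1.562 1.707
v -4.609 1.259 1.358
v -4.5 0.975 0.937
v -4.094 0.844 0.639
v -3.582 0.927 0.604
v -3.203 1.184 0.849
f 2 1 4
f 2 4 3
f 4 1 5
f 4 5 3
f 5 1 6
f 5 6 3
f 6 1 7
f 6 7 3
f 7 1 8
f 7 8 3
f 8 1 9
f 8 9 3
f 9 1 10
f 9 10 3
f 10 1 11
f 10 11 3
f 11 1 12
f 11 12 3
f 12 1 13
f 12 13 3
f 13 1 14
f 13 14 3
f 14 1 15
f 14 15 3
f 15 1 16
f 15 16 3
f 16 1 17
f 16 17 3
f 17 1 18
f 17 18 3
f 18 1 2
f 18 2 3
f 20 19 23
f 20 23 21
f 21 23 24
f 21 24 22
f 23 19 25
f 23 25 24
f 24 25 26
f 24 26 22
f 25 19 27
f 25 27 26
f 26 27 28
f 26 28 22
f 27 19 29
f 27 29 28
f 28 29 30
f 28 30 22
f 29 19 31
f 29 31 30
f 30 31 32
f 30 32 22
f 31 19 33
f 31 33 32
f 32 33 34
f 32 34 22
f 33 19 35
f 33 35 34
f 34 35 36
f 34 36 22
f 35 19 37
f 35 37 36
f 36 37 38
f 36 38 22
f 37 19 39
f 37 39 38
f 38 39 40
f 38 40 22
f 39 19 41
f 39 41 40
f 40 41 42
f 40 42 22
f 41 19 43
f 41 43 42
f 42 43 44
f 42 44 22
f 43 19 45
f 43 45 44
f 44 45 46
f 44 46 22
f 45 19 47
f 45 47 46
f 46 47 48
f 46 48 22
f 47 19 49
f 47 49 48
f 48 49 50
f 48 50 22
f 49 19 20
f 49 20 50
f 50 20 21
f 50 21 22
f 52 54 51
f 55 52 51
f 51 54 53
f 53 55 51
f 52 58 54
f 56 52 55
f 56 58 52
f 54 58 53
f 57 55 53
f 53 58 57
f 57 56 55
f 58 56 57
f 60 62 59
f 63 60 59
f 59 62 61
f 61 63 59
f 60 66 62
f 64 60 63
f 64 66 60
f 62 66 61
f 65 63 61
f 61 66 65
f 65 64 63
f 66 64 65
f 68 67 70
f 68 70 69
f 70 67 71
f 70 71 69
f 71 67 72
f 71 72 69
f 72 67 73
f 72 73 69
f 73 67 74
f 73 74 69
f 74 67 75
f 74 75 69
f 75 67 76
f 75 76 69
f 76 67 77
f 76 77 69
f 77 67 68
f 77 68 69



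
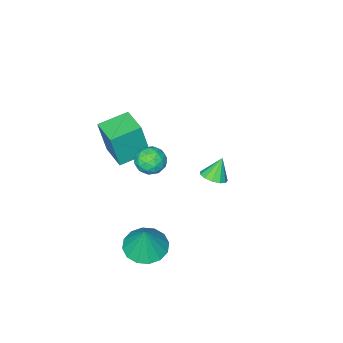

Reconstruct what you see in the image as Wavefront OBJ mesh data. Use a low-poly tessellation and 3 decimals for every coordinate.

v 3.657 -1.889 -3.437
v 4.587 -1.419 -3.756
v 4.023 -1.491 -1.783
v 4.203 -1.007 -3.77
v 3.672 -0.831 -3.695
v 3.137 -0.938 -3.551
v 2.742 -1.301 -3.376
v 2.592 -1.821 -3.218
v 2.727 -2.36 -3.118
v 3.112 -2.772 -3.103
v 3.642 -2.948 -3.178
v 4.177 -2.841 -3.322
v 4.573 -2.478 -3.497
v 4.723 -1.958 -3.656
v -2.177 -3.696 -3.276
v -1.616 -4.039 -2.984
v -2.763 -3.724 -2.184
v -1.545 -3.642 -2.936
v -1.675 -3.263 -2.996
v -1.965 -3.021 -3.146
v -2.322 -2.993 -3.336
v -2.633 -3.189 -3.508
v -2.8 -3.546 -3.606
v -2.769 -3.95 -3.599
v -2.55 -4.274 -3.49
v -2.213 -4.414 -3.313
v -1.865 -4.327 -3.125
v 2.036 -4.36 2.005
v 2.385 -4.558 3.913
v 2.441 -2.938 2.079
v 2.789 -3.137 3.987
v 3.511 -4.763 1.693
v 3.859 -4.962 3.601
v 3.915 -3.342 1.767
v 4.264 -3.54 3.675
v 3.83 -1.035 3.847
v 4.374 -1.416 3.421
v 2.906 -1.584 3.159
v 3.45 -1.965 2.733
v 3.337 -2.156 3.49
v 3.908 -1.817 3.915
v 3.372 -1.183 2.665
v 3.943 -0.844 3.09
v 4.09 -1.507 2.69
v 4.069 -2.109 3.2
v 3.211 -0.891 3.38
v 3.19 -1.493 3.89
v 4.183 -1.177 3.694
v 3.097 -1.823 2.886
v 3.031 -1.935 3.331
v 3.35 -2.159 3.08
v 3.909 -1.413 3.985
v 4.229 -1.637 3.734
v 3.619 -2.072 3.775
v 3.051 -1.363 2.846
v 3.371 -1.587 2.595
v 3.93 -0.841 3.5
v 4.249 -1.065 3.249
v 3.661 -0.928 2.805
v 4.336 -1.455 3.014
v 3.793 -1.778 2.61
v 3.747 -1.318 2.57
v 4.083 -1.118 2.82
v 4.323 -1.808 3.314
v 3.78 -2.131 2.91
v 3.714 -2.244 3.355
v 4.05 -2.044 3.604
v 4.157 -1.862 2.885
v 3.5 -0.869 3.67
v 2.957 -1.192 3.266
v 3.23 -0.956 2.976
v 3.566 -0.756 3.225
v 3.487 -1.222 3.97
v 2.944 -1.545 3.566
v 3.197 -1.882 3.76
v 3.533 -1.682 4.01
v 3.123 -1.138 3.695
f 2 1 4
f 2 4 3
f 4 1 5
f 4 5 3
f 5 1 6
f 5 6 3
f 6 1 7
f 6 7 3
f 7 1 8
f 7 8 3
f 8 1 9
f 8 9 3
f 9 1 10
f 9 10 3
f 10 1 11
f 10 11 3
f 11 1 12
f 11 12 3
f 12 1 13
f 12 13 3
f 13 1 14
f 13 14 3
f 14 1 2
f 14 2 3
f 16 15 18
f 16 18 17
f 18 15 19
f 18 19 17
f 19 15 20
f 19 20 17
f 20 15 21
f 20 21 17
f 21 15 22
f 21 22 17
f 22 15 23
f 22 23 17
f 23 15 24
f 23 24 17
f 24 15 25
f 24 25 17
f 25 15 26
f 25 26 17
f 26 15 27
f 26 27 17
f 27 15 16
f 27 16 17
f 29 31 28
f 32 29 28
f 28 31 30
f 30 32 28
f 29 35 31
f 33 29 32
f 33 35 29
f 31 35 30
f 34 32 30
f 30 35 34
f 34 33 32
f 35 33 34
f 36 73 52
f 73 47 76
f 52 76 41
f 73 76 52
f 36 52 48
f 52 41 53
f 48 53 37
f 52 53 48
f 36 48 57
f 48 37 58
f 57 58 43
f 48 58 57
f 36 57 69
f 57 43 72
f 69 72 46
f 57 72 69
f 36 69 73
f 69 46 77
f 73 77 47
f 69 77 73
f 37 53 64
f 53 41 67
f 64 67 45
f 53 67 64
f 41 76 54
f 76 47 75
f 54 75 40
f 76 75 54
f 47 77 74
f 77 46 70
f 74 70 38
f 77 70 74
f 46 72 71
f 72 43 59
f 71 59 42
f 72 59 71
f 43 58 63
f 58 37 60
f 63 60 44
f 58 60 63
f 39 65 51
f 65 45 66
f 51 66 40
f 65 66 51
f 39 51 49
f 51 40 50
f 49 50 38
f 51 50 49
f 39 49 56
f 49 38 55
f 56 55 42
f 49 55 56
f 39 56 61
f 56 42 62
f 61 62 44
f 56 62 61
f 39 61 65
f 61 44 68
f 65 68 45
f 61 68 65
f 40 66 54
f 66 45 67
f 54 67 41
f 66 67 54
f 38 50 74
f 50 40 75
f 74 75 47
f 50 75 74
f 42 55 71
f 55 38 70
f 71 70 46
f 55 70 71
f 44 62 63
f 62 42 59
f 63 59 43
f 62 59 63
f 45 68 64
f 68 44 60
f 64 60 37
f 68 60 64



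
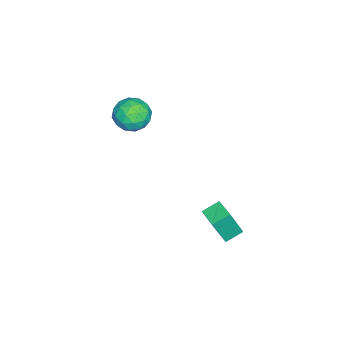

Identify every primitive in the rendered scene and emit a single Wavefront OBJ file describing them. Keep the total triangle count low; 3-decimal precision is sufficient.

v -1.018 -2.353 -2.384
v -0.262 -2.765 -2.624
v -1.278 -3.395 -1.416
v -0.522 -3.807 -1.656
v -0.487 -3.027 -1.22
v -0.326 -2.383 -1.819
v -1.214 -3.777 -2.221
v -1.053 -3.133 -2.82
v -0.383 -3.645 -2.524
v 0.066 -3.182 -1.905
v -1.606 -2.978 -2.135
v -1.157 -2.515 -1.516
v -0.617 -2.468 -2.589
v -0.923 -3.692 -1.451
v -0.902 -3.234 -1.195
v -0.458 -3.476 -1.336
v -0.655 -2.243 -2.116
v -0.211 -2.485 -2.257
v -0.343 -2.64 -1.432
v -1.329 -3.675 -1.783
v -0.885 -3.917 -1.924
v -1.082 -2.684 -2.704
v -0.638 -2.926 -2.845
v -1.197 -3.52 -2.608
v -0.244 -3.227 -2.671
v -0.397 -3.839 -2.102
v -0.803 -3.821 -2.434
v -0.709 -3.443 -2.786
v 0.02 -2.955 -2.308
v -0.133 -3.567 -1.738
v -0.112 -3.109 -1.482
v -0.018 -2.73 -1.834
v -0.051 -3.472 -2.248
v -1.407 -2.593 -2.302
v -1.56 -3.205 -1.732
v -1.522 -3.43 -2.206
v -1.428 -3.051 -2.558
v -1.143 -2.321 -1.938
v -1.296 -2.933 -1.369
v -0.831 -2.717 -1.254
v -0.737 -2.339 -1.606
v -1.489 -2.688 -1.792
v 2.39 2.251 -4.447
v 2.784 1.811 -3.025
v 3.077 2.907 -4.434
v 3.47 2.467 -3.011
v 2.93 1.693 -4.769
v 3.323 1.253 -3.346
v 3.616 2.349 -4.755
v 4.01 1.909 -3.333
f 1 38 17
f 38 12 41
f 17 41 6
f 38 41 17
f 1 17 13
f 17 6 18
f 13 18 2
f 17 18 13
f 1 13 22
f 13 2 23
f 22 23 8
f 13 23 22
f 1 22 34
f 22 8 37
f 34 37 11
f 22 37 34
f 1 34 38
f 34 11 42
f 38 42 12
f 34 42 38
f 2 18 29
f 18 6 32
f 29 32 10
f 18 32 29
f 6 41 19
f 41 12 40
f 19 40 5
f 41 40 19
f 12 42 39
f 42 11 35
f 39 35 3
f 42 35 39
f 11 37 36
f 37 8 24
f 36 24 7
f 37 24 36
f 8 23 28
f 23 2 25
f 28 25 9
f 23 25 28
f 4 30 16
f 30 10 31
f 16 31 5
f 30 31 16
f 4 16 14
f 16 5 15
f 14 15 3
f 16 15 14
f 4 14 21
f 14 3 20
f 21 20 7
f 14 20 21
f 4 21 26
f 21 7 27
f 26 27 9
f 21 27 26
f 4 26 30
f 26 9 33
f 30 33 10
f 26 33 30
f 5 31 19
f 31 10 32
f 19 32 6
f 31 32 19
f 3 15 39
f 15 5 40
f 39 40 12
f 15 40 39
f 7 20 36
f 20 3 35
f 36 35 11
f 20 35 36
f 9 27 28
f 27 7 24
f 28 24 8
f 27 24 28
f 10 33 29
f 33 9 25
f 29 25 2
f 33 25 29
f 44 46 43
f 47 44 43
f 43 46 45
f 45 47 43
f 44 50 46
f 48 44 47
f 48 50 44
f 46 50 45
f 49 47 45
f 45 50 49
f 49 48 47
f 50 48 49



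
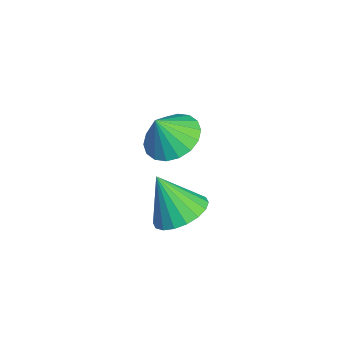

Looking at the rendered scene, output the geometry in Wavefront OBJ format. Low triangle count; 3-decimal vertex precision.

v -3.815 2.322 2.398
v -3.138 3.009 2.731
v -3.785 1.758 3.502
v -3.536 3.199 2.839
v -3.989 3.215 2.86
v -4.408 3.055 2.789
v -4.709 2.749 2.641
v -4.833 2.359 2.445
v -4.756 1.962 2.24
v -4.493 1.636 2.066
v -4.095 1.446 1.958
v -3.642 1.429 1.937
v -3.223 1.59 2.007
v -2.921 1.895 2.155
v -2.797 2.285 2.351
v -2.874 2.683 2.557
v -0.475 1.709 2.113
v 0.262 2.052 2.604
v -1.125 1.111 3.507
v -0.014 2.372 2.613
v -0.381 2.561 2.523
v -0.767 2.581 2.352
v -1.095 2.429 2.133
v -1.301 2.134 1.911
v -1.343 1.755 1.729
v -1.213 1.367 1.622
v -0.937 1.046 1.613
v -0.57 0.858 1.703
v -0.184 0.837 1.874
v 0.145 0.99 2.093
v 0.35 1.285 2.315
v 0.392 1.664 2.498
f 2 1 4
f 2 4 3
f 4 1 5
f 4 5 3
f 5 1 6
f 5 6 3
f 6 1 7
f 6 7 3
f 7 1 8
f 7 8 3
f 8 1 9
f 8 9 3
f 9 1 10
f 9 10 3
f 10 1 11
f 10 11 3
f 11 1 12
f 11 12 3
f 12 1 13
f 12 13 3
f 13 1 14
f 13 14 3
f 14 1 15
f 14 15 3
f 15 1 16
f 15 16 3
f 16 1 2
f 16 2 3
f 18 17 20
f 18 20 19
f 20 17 21
f 20 21 19
f 21 17 22
f 21 22 19
f 22 17 23
f 22 23 19
f 23 17 24
f 23 24 19
f 24 17 25
f 24 25 19
f 25 17 26
f 25 26 19
f 26 17 27
f 26 27 19
f 27 17 28
f 27 28 19
f 28 17 29
f 28 29 19
f 29 17 30
f 29 30 19
f 30 17 31
f 30 31 19
f 31 17 32
f 31 32 19
f 32 17 18
f 32 18 19



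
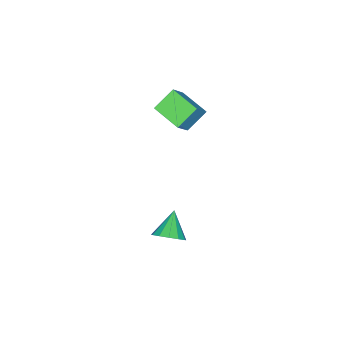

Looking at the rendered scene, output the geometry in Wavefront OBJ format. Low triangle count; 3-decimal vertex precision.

v -3.035 -1.477 2.92
v -1.942 -1.403 4.194
v -2.668 0.35 2.501
v -1.575 0.424 3.774
v -1.845 -1.944 1.926
v -0.752 -1.87 3.199
v -1.478 -0.117 1.506
v -0.385 -0.043 2.78
v 2.437 1.252 -4.377
v 3.121 1.088 -3.666
v 1.163 0.768 -3.263
v 2.963 1.626 -3.613
v 2.638 2.046 -3.803
v 2.249 2.213 -4.175
v 1.92 2.075 -4.611
v 1.755 1.676 -4.973
v 1.807 1.142 -5.145
v 2.059 0.643 -5.074
v 2.431 0.337 -4.781
v 2.805 0.322 -4.36
v 3.062 0.602 -3.944
f 2 4 1
f 5 2 1
f 1 4 3
f 3 5 1
f 2 8 4
f 6 2 5
f 6 8 2
f 4 8 3
f 7 5 3
f 3 8 7
f 7 6 5
f 8 6 7
f 10 9 12
f 10 12 11
f 12 9 13
f 12 13 11
f 13 9 14
f 13 14 11
f 14 9 15
f 14 15 11
f 15 9 16
f 15 16 11
f 16 9 17
f 16 17 11
f 17 9 18
f 17 18 11
f 18 9 19
f 18 19 11
f 19 9 20
f 19 20 11
f 20 9 21
f 20 21 11
f 21 9 10
f 21 10 11



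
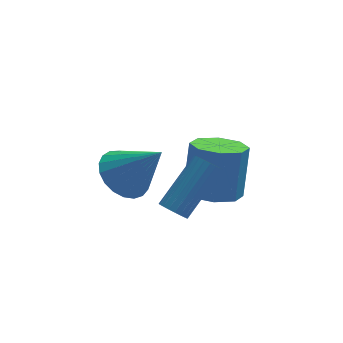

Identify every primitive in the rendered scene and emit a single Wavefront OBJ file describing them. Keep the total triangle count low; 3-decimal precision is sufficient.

v -1.411 -2.049 0.67
v -1.152 -1.83 0.262
v 0.149 -0.833 1.622
v -0.109 -1.051 2.03
v -1.309 -1.681 0.303
v -0.008 -0.683 1.662
v -1.483 -1.595 0.407
v -0.182 -0.597 1.766
v -1.645 -1.587 0.556
v -0.344 -0.59 1.916
v -1.766 -1.66 0.725
v -0.465 -0.662 2.085
v -1.826 -1.799 0.885
v -0.525 -0.802 2.244
v -1.814 -1.982 1.008
v -0.513 -0.985 2.367
v -1.732 -2.176 1.072
v -0.431 -1.179 2.431
v -1.595 -2.349 1.067
v -0.293 -1.351 2.426
v -1.426 -2.469 0.993
v -0.124 -1.472 2.352
v -1.254 -2.517 0.863
v 0.048 -1.519 2.223
v -1.109 -2.483 0.7
v 0.192 -1.486 2.06
v -1.017 -2.375 0.532
v 0.285 -1.378 1.892
v -0.992 -2.21 0.388
v 0.309 -1.213 1.748
v -1.04 -2.017 0.293
v 0.261 -1.02 1.652
v 0.302 0.164 -0.73
v 1.092 0.652 -1.072
v 1.429 1.384 0.748
v 0.638 0.896 1.09
v 0.456 1.061 -1.119
v 0.793 1.793 0.701
v -0.27 0.945 -0.938
v 0.066 1.677 0.882
v -0.662 0.371 -0.635
v -0.325 1.103 1.185
v -0.489 -0.324 -0.388
v -0.152 0.408 1.432
v 0.147 -0.733 -0.341
v 0.484 -0.001 1.479
v 0.874 -0.617 -0.522
v 1.21 0.115 1.298
v 1.265 -0.043 -0.825
v 1.602 0.689 0.995
v -2.924 -2.01 2.73
v -2.127 -1.888 2.19
v -1.856 -2.61 4.17
v -2.164 -1.528 2.368
v -2.332 -1.251 2.608
v -2.603 -1.105 2.87
v -2.929 -1.116 3.107
v -3.254 -1.281 3.279
v -3.522 -1.573 3.356
v -3.687 -1.94 3.325
v -3.719 -2.319 3.191
v -3.614 -2.644 2.977
v -3.39 -2.86 2.721
v -3.085 -2.929 2.466
v -2.752 -2.839 2.257
v -2.449 -2.606 2.13
v -2.228 -2.269 2.106
f 2 1 5
f 2 5 3
f 3 5 6
f 3 6 4
f 5 1 7
f 5 7 6
f 6 7 8
f 6 8 4
f 7 1 9
f 7 9 8
f 8 9 10
f 8 10 4
f 9 1 11
f 9 11 10
f 10 11 12
f 10 12 4
f 11 1 13
f 11 13 12
f 12 13 14
f 12 14 4
f 13 1 15
f 13 15 14
f 14 15 16
f 14 16 4
f 15 1 17
f 15 17 16
f 16 17 18
f 16 18 4
f 17 1 19
f 17 19 18
f 18 19 20
f 18 20 4
f 19 1 21
f 19 21 20
f 20 21 22
f 20 22 4
f 21 1 23
f 21 23 22
f 22 23 24
f 22 24 4
f 23 1 25
f 23 25 24
f 24 25 26
f 24 26 4
f 25 1 27
f 25 27 26
f 26 27 28
f 26 28 4
f 27 1 29
f 27 29 28
f 28 29 30
f 28 30 4
f 29 1 31
f 29 31 30
f 30 31 32
f 30 32 4
f 31 1 2
f 31 2 32
f 32 2 3
f 32 3 4
f 34 33 37
f 34 37 35
f 35 37 38
f 35 38 36
f 37 33 39
f 37 39 38
f 38 39 40
f 38 40 36
f 39 33 41
f 39 41 40
f 40 41 42
f 40 42 36
f 41 33 43
f 41 43 42
f 42 43 44
f 42 44 36
f 43 33 45
f 43 45 44
f 44 45 46
f 44 46 36
f 45 33 47
f 45 47 46
f 46 47 48
f 46 48 36
f 47 33 49
f 47 49 48
f 48 49 50
f 48 50 36
f 49 33 34
f 49 34 50
f 50 34 35
f 50 35 36
f 52 51 54
f 52 54 53
f 54 51 55
f 54 55 53
f 55 51 56
f 55 56 53
f 56 51 57
f 56 57 53
f 57 51 58
f 57 58 53
f 58 51 59
f 58 59 53
f 59 51 60
f 59 60 53
f 60 51 61
f 60 61 53
f 61 51 62
f 61 62 53
f 62 51 63
f 62 63 53
f 63 51 64
f 63 64 53
f 64 51 65
f 64 65 53
f 65 51 66
f 65 66 53
f 66 51 67
f 66 67 53
f 67 51 52
f 67 52 53



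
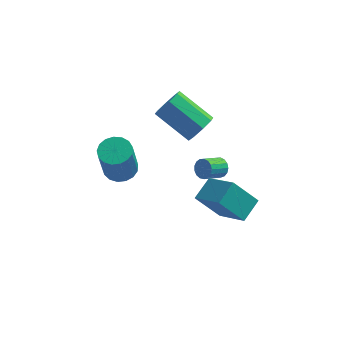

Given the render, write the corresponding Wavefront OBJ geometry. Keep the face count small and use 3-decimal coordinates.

v 2.345 2.887 -3.477
v 2.708 2.83 -3.055
v 1.958 2.157 -2.5
v 1.595 2.213 -2.923
v 2.564 3.046 -2.987
v 1.814 2.373 -2.433
v 2.37 3.225 -3.032
v 1.62 2.552 -2.478
v 2.17 3.327 -3.179
v 1.42 2.654 -2.624
v 2.01 3.328 -3.394
v 1.26 2.654 -2.84
v 1.927 3.228 -3.628
v 1.177 2.554 -3.074
v 1.939 3.049 -3.828
v 1.19 2.376 -3.273
v 2.045 2.834 -3.947
v 1.295 2.16 -3.393
v 2.219 2.63 -3.959
v 1.47 1.957 -3.405
v 2.422 2.486 -3.86
v 1.672 1.812 -3.306
v 2.607 2.433 -3.674
v 1.858 1.759 -3.12
v 2.732 2.484 -3.442
v 1.983 1.811 -2.888
v 2.769 2.628 -3.219
v 2.019 1.954 -2.665
v 2.568 -2.821 0.017
v 3.152 -1.836 0.518
v 1.435 -1.604 -1.058
v 2.019 -0.618 -0.557
v 3.701 -2.862 -1.223
v 4.285 -1.876 -0.722
v 2.568 -1.644 -2.298
v 3.152 -0.659 -1.797
v -2.353 2.735 -3.712
v -1.538 2.938 -3.581
v -1.712 2.288 -1.497
v -2.527 2.085 -1.628
v -1.739 3.28 -3.491
v -1.913 2.63 -1.407
v -2.081 3.497 -3.452
v -2.255 2.847 -1.368
v -2.485 3.54 -3.472
v -2.659 2.89 -1.388
v -2.859 3.398 -3.548
v -3.033 2.748 -1.463
v -3.117 3.104 -3.661
v -3.291 2.455 -1.577
v -3.2 2.726 -3.786
v -3.374 2.076 -1.701
v -3.089 2.35 -3.894
v -3.263 1.7 -1.809
v -2.809 2.062 -3.96
v -2.983 1.412 -1.876
v -2.425 1.928 -3.97
v -2.599 1.278 -1.885
v -2.025 1.979 -3.92
v -2.198 1.329 -1.836
v -1.699 2.203 -3.823
v -1.873 1.554 -1.739
v -1.524 2.549 -3.701
v -1.698 1.9 -1.617
v 1.487 2.058 0.377
v 2.017 2.593 0.749
v 0.403 3.437 1.835
v -0.127 2.902 1.463
v 1.773 2.829 0.203
v 0.159 3.672 1.289
v 1.361 2.613 -0.241
v -0.253 3.457 0.844
v 1.023 2.072 -0.323
v -0.591 2.916 0.762
v 0.957 1.523 0.005
v -0.657 2.367 1.091
v 1.201 1.288 0.551
v -0.413 2.131 1.637
v 1.613 1.503 0.996
v -0.001 2.347 2.081
v 1.951 2.044 1.078
v 0.337 2.888 2.163
f 2 1 5
f 2 5 3
f 3 5 6
f 3 6 4
f 5 1 7
f 5 7 6
f 6 7 8
f 6 8 4
f 7 1 9
f 7 9 8
f 8 9 10
f 8 10 4
f 9 1 11
f 9 11 10
f 10 11 12
f 10 12 4
f 11 1 13
f 11 13 12
f 12 13 14
f 12 14 4
f 13 1 15
f 13 15 14
f 14 15 16
f 14 16 4
f 15 1 17
f 15 17 16
f 16 17 18
f 16 18 4
f 17 1 19
f 17 19 18
f 18 19 20
f 18 20 4
f 19 1 21
f 19 21 20
f 20 21 22
f 20 22 4
f 21 1 23
f 21 23 22
f 22 23 24
f 22 24 4
f 23 1 25
f 23 25 24
f 24 25 26
f 24 26 4
f 25 1 27
f 25 27 26
f 26 27 28
f 26 28 4
f 27 1 2
f 27 2 28
f 28 2 3
f 28 3 4
f 30 32 29
f 33 30 29
f 29 32 31
f 31 33 29
f 30 36 32
f 34 30 33
f 34 36 30
f 32 36 31
f 35 33 31
f 31 36 35
f 35 34 33
f 36 34 35
f 38 37 41
f 38 41 39
f 39 41 42
f 39 42 40
f 41 37 43
f 41 43 42
f 42 43 44
f 42 44 40
f 43 37 45
f 43 45 44
f 44 45 46
f 44 46 40
f 45 37 47
f 45 47 46
f 46 47 48
f 46 48 40
f 47 37 49
f 47 49 48
f 48 49 50
f 48 50 40
f 49 37 51
f 49 51 50
f 50 51 52
f 50 52 40
f 51 37 53
f 51 53 52
f 52 53 54
f 52 54 40
f 53 37 55
f 53 55 54
f 54 55 56
f 54 56 40
f 55 37 57
f 55 57 56
f 56 57 58
f 56 58 40
f 57 37 59
f 57 59 58
f 58 59 60
f 58 60 40
f 59 37 61
f 59 61 60
f 60 61 62
f 60 62 40
f 61 37 63
f 61 63 62
f 62 63 64
f 62 64 40
f 63 37 38
f 63 38 64
f 64 38 39
f 64 39 40
f 66 65 69
f 66 69 67
f 67 69 70
f 67 70 68
f 69 65 71
f 69 71 70
f 70 71 72
f 70 72 68
f 71 65 73
f 71 73 72
f 72 73 74
f 72 74 68
f 73 65 75
f 73 75 74
f 74 75 76
f 74 76 68
f 75 65 77
f 75 77 76
f 76 77 78
f 76 78 68
f 77 65 79
f 77 79 78
f 78 79 80
f 78 80 68
f 79 65 81
f 79 81 80
f 80 81 82
f 80 82 68
f 81 65 66
f 81 66 82
f 82 66 67
f 82 67 68



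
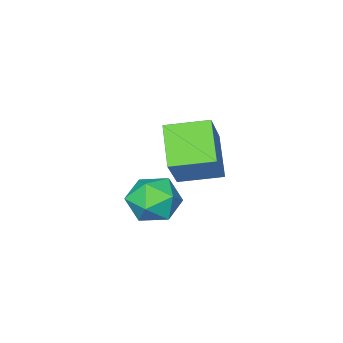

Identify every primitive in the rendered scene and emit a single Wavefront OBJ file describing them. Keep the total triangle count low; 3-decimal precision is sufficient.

v -3.168 -0.499 -5.355
v -3.943 -1.682 -4.258
v -4.381 0.553 -5.076
v -5.156 -0.63 -3.979
v -2.064 0.33 -3.681
v -2.839 -0.853 -2.584
v -3.277 1.382 -3.402
v -4.052 0.199 -2.305
v -0.41 2.382 -4.361
v 0.17 1.599 -4.582
v -1.13 1.521 -3.198
v -0.55 0.738 -3.419
v -0.151 1.552 -2.999
v 0.294 2.084 -3.718
v -1.254 1.036 -4.062
v -0.809 1.568 -4.781
v -0.352 0.767 -4.397
v 0.329 1.086 -3.74
v -1.289 2.034 -4.04
v -0.608 2.353 -3.383
f 2 4 1
f 5 2 1
f 1 4 3
f 3 5 1
f 2 8 4
f 6 2 5
f 6 8 2
f 4 8 3
f 7 5 3
f 3 8 7
f 7 6 5
f 8 6 7
f 9 20 14
f 9 14 10
f 9 10 16
f 9 16 19
f 9 19 20
f 10 14 18
f 14 20 13
f 20 19 11
f 19 16 15
f 16 10 17
f 12 18 13
f 12 13 11
f 12 11 15
f 12 15 17
f 12 17 18
f 13 18 14
f 11 13 20
f 15 11 19
f 17 15 16
f 18 17 10



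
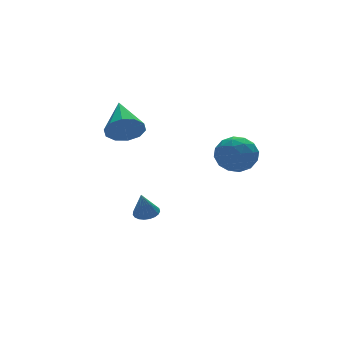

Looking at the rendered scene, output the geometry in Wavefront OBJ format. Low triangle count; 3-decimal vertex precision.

v -1.098 2 0.886
v -0.386 2.054 0.338
v -0.562 3.72 1.754
v -0.813 2.312 0.091
v -1.348 2.451 0.148
v -1.789 2.417 0.486
v -1.965 2.224 0.977
v -1.81 1.946 1.433
v -1.384 1.688 1.68
v -0.848 1.549 1.624
v -0.408 1.583 1.285
v -0.231 1.776 0.794
v -0.905 0.394 -3.34
v -0.375 0.553 -3.167
v -1.235 0.206 -2.16
v -0.493 0.763 -3.166
v -0.682 0.91 -3.195
v -0.91 0.967 -3.25
v -1.137 0.926 -3.32
v -1.324 0.793 -3.393
v -1.438 0.59 -3.458
v -1.461 0.354 -3.502
v -1.387 0.125 -3.518
v -1.23 -0.057 -3.503
v -1.017 -0.162 -3.46
v -0.784 -0.17 -3.397
v -0.573 -0.081 -3.323
v -0.419 0.091 -3.253
v -0.349 0.315 -3.197
v 1.281 -1.916 -0.028
v 1.827 -1.4 0.599
v 1.853 -3.26 0.581
v 2.399 -2.744 1.208
v 1.426 -2.758 1.304
v 1.073 -1.928 0.928
v 2.607 -2.732 0.252
v 2.254 -1.902 -0.124
v 2.647 -1.905 0.772
v 1.916 -1.921 1.422
v 1.764 -2.739 -0.242
v 1.033 -2.755 0.408
v 1.504 -1.54 0.232
v 2.176 -3.12 0.948
v 1.604 -3.128 1.005
v 1.925 -2.825 1.373
v 1.061 -1.85 0.425
v 1.382 -1.547 0.793
v 1.145 -2.345 1.208
v 2.298 -3.113 0.387
v 2.619 -2.81 0.755
v 1.755 -1.835 -0.193
v 2.076 -1.532 0.175
v 2.535 -2.315 -0.028
v 2.307 -1.534 0.702
v 2.643 -2.323 1.06
v 2.765 -2.317 0.498
v 2.558 -1.828 0.277
v 1.878 -1.543 1.084
v 2.213 -2.333 1.442
v 1.641 -2.341 1.498
v 1.434 -1.853 1.277
v 2.359 -1.839 1.186
v 1.467 -2.327 -0.262
v 1.802 -3.117 0.096
v 2.246 -2.807 -0.097
v 2.039 -2.319 -0.318
v 1.037 -2.337 0.12
v 1.373 -3.126 0.478
v 1.122 -2.832 0.903
v 0.915 -2.343 0.682
v 1.321 -2.821 -0.006
f 2 1 4
f 2 4 3
f 4 1 5
f 4 5 3
f 5 1 6
f 5 6 3
f 6 1 7
f 6 7 3
f 7 1 8
f 7 8 3
f 8 1 9
f 8 9 3
f 9 1 10
f 9 10 3
f 10 1 11
f 10 11 3
f 11 1 12
f 11 12 3
f 12 1 2
f 12 2 3
f 14 13 16
f 14 16 15
f 16 13 17
f 16 17 15
f 17 13 18
f 17 18 15
f 18 13 19
f 18 19 15
f 19 13 20
f 19 20 15
f 20 13 21
f 20 21 15
f 21 13 22
f 21 22 15
f 22 13 23
f 22 23 15
f 23 13 24
f 23 24 15
f 24 13 25
f 24 25 15
f 25 13 26
f 25 26 15
f 26 13 27
f 26 27 15
f 27 13 28
f 27 28 15
f 28 13 29
f 28 29 15
f 29 13 14
f 29 14 15
f 30 67 46
f 67 41 70
f 46 70 35
f 67 70 46
f 30 46 42
f 46 35 47
f 42 47 31
f 46 47 42
f 30 42 51
f 42 31 52
f 51 52 37
f 42 52 51
f 30 51 63
f 51 37 66
f 63 66 40
f 51 66 63
f 30 63 67
f 63 40 71
f 67 71 41
f 63 71 67
f 31 47 58
f 47 35 61
f 58 61 39
f 47 61 58
f 35 70 48
f 70 41 69
f 48 69 34
f 70 69 48
f 41 71 68
f 71 40 64
f 68 64 32
f 71 64 68
f 40 66 65
f 66 37 53
f 65 53 36
f 66 53 65
f 37 52 57
f 52 31 54
f 57 54 38
f 52 54 57
f 33 59 45
f 59 39 60
f 45 60 34
f 59 60 45
f 33 45 43
f 45 34 44
f 43 44 32
f 45 44 43
f 33 43 50
f 43 32 49
f 50 49 36
f 43 49 50
f 33 50 55
f 50 36 56
f 55 56 38
f 50 56 55
f 33 55 59
f 55 38 62
f 59 62 39
f 55 62 59
f 34 60 48
f 60 39 61
f 48 61 35
f 60 61 48
f 32 44 68
f 44 34 69
f 68 69 41
f 44 69 68
f 36 49 65
f 49 32 64
f 65 64 40
f 49 64 65
f 38 56 57
f 56 36 53
f 57 53 37
f 56 53 57
f 39 62 58
f 62 38 54
f 58 54 31
f 62 54 58



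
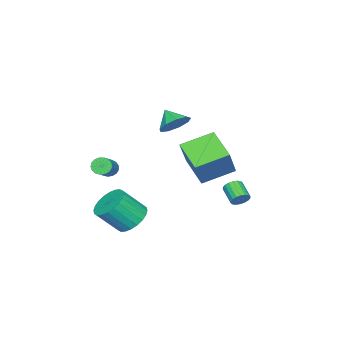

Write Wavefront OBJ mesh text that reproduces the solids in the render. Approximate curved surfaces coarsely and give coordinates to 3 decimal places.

v -1.613 2.894 -3.364
v -1.356 3.051 -2.868
v -1.969 2.203 -2.281
v -2.227 2.046 -2.776
v -1.566 3.2 -2.873
v -2.18 2.352 -2.286
v -1.786 3.288 -2.975
v -2.4 2.441 -2.388
v -1.972 3.299 -3.154
v -2.586 2.451 -2.567
v -2.086 3.229 -3.375
v -2.7 2.381 -2.787
v -2.107 3.093 -3.593
v -2.721 2.245 -3.006
v -2.03 2.917 -3.766
v -2.644 2.07 -3.179
v -1.871 2.737 -3.859
v -2.484 1.889 -3.272
v -1.66 2.588 -3.854
v -2.274 1.74 -3.267
v -1.44 2.499 -3.752
v -2.054 1.652 -3.165
v -1.254 2.489 -3.573
v -1.868 1.641 -2.986
v -1.14 2.559 -3.353
v -1.754 1.711 -2.765
v -1.119 2.695 -3.134
v -1.733 1.847 -2.547
v -1.196 2.87 -2.961
v -1.81 2.023 -2.374
v 3.272 -0.972 -3.623
v 3.901 -1.475 -4.342
v 4.738 -2.411 -2.956
v 4.108 -1.908 -2.237
v 4.133 -1.135 -4.253
v 4.97 -2.071 -2.867
v 4.235 -0.77 -4.068
v 5.071 -1.706 -2.682
v 4.189 -0.436 -3.815
v 5.026 -1.372 -2.429
v 4.004 -0.184 -3.533
v 4.841 -1.12 -2.147
v 3.708 -0.051 -3.265
v 4.544 -0.987 -1.879
v 3.345 -0.059 -3.051
v 4.181 -0.995 -1.665
v 2.971 -0.206 -2.924
v 3.807 -1.142 -1.538
v 2.642 -0.469 -2.904
v 3.479 -1.405 -1.518
v 2.41 -0.809 -2.993
v 3.247 -1.745 -1.607
v 2.309 -1.174 -3.178
v 3.145 -2.11 -1.792
v 2.354 -1.508 -3.431
v 3.191 -2.444 -2.045
v 2.539 -1.76 -3.713
v 3.376 -2.696 -2.327
v 2.836 -1.893 -3.981
v 3.672 -2.829 -2.595
v 3.199 -1.885 -4.195
v 4.035 -2.821 -2.809
v 3.573 -1.738 -4.322
v 4.409 -2.674 -2.936
v 1.337 -3.708 -1.355
v 1.679 -3.862 -1.81
v 3.066 -3.405 -0.92
v 2.723 -3.252 -0.465
v 1.621 -3.59 -1.858
v 3.007 -3.133 -0.968
v 1.497 -3.345 -1.791
v 2.884 -2.888 -0.901
v 1.336 -3.184 -1.624
v 2.723 -2.727 -0.734
v 1.176 -3.142 -1.396
v 2.563 -2.685 -0.506
v 1.052 -3.231 -1.158
v 2.439 -2.774 -0.268
v 0.994 -3.428 -0.965
v 2.381 -2.972 -0.075
v 1.014 -3.691 -0.861
v 2.401 -3.234 0.029
v 1.108 -3.957 -0.871
v 2.495 -3.5 0.019
v 1.254 -4.166 -0.992
v 2.641 -3.709 -0.102
v 1.419 -4.27 -1.195
v 2.806 -3.813 -0.305
v 1.566 -4.246 -1.436
v 2.952 -3.789 -0.546
v 1.659 -4.099 -1.658
v 3.046 -3.642 -0.768
v 0.486 2.772 1.474
v 1.55 2.992 3.165
v 1.507 4.299 0.634
v 2.571 4.519 2.325
v 1.829 1.501 0.795
v 2.893 1.721 2.486
v 2.85 3.028 -0.045
v 3.914 3.248 1.646
v -2.97 -2.065 0.65
v -2.416 -1.643 1.368
v -3.33 -2.955 1.45
v -3.048 -1.381 1.374
v -3.643 -1.439 1.042
v -3.923 -1.79 0.526
v -3.757 -2.27 0.068
v -3.222 -2.654 -0.118
v -2.569 -2.763 0.055
v -2.104 -2.545 0.507
v -2.044 -2.103 1.025
f 2 1 5
f 2 5 3
f 3 5 6
f 3 6 4
f 5 1 7
f 5 7 6
f 6 7 8
f 6 8 4
f 7 1 9
f 7 9 8
f 8 9 10
f 8 10 4
f 9 1 11
f 9 11 10
f 10 11 12
f 10 12 4
f 11 1 13
f 11 13 12
f 12 13 14
f 12 14 4
f 13 1 15
f 13 15 14
f 14 15 16
f 14 16 4
f 15 1 17
f 15 17 16
f 16 17 18
f 16 18 4
f 17 1 19
f 17 19 18
f 18 19 20
f 18 20 4
f 19 1 21
f 19 21 20
f 20 21 22
f 20 22 4
f 21 1 23
f 21 23 22
f 22 23 24
f 22 24 4
f 23 1 25
f 23 25 24
f 24 25 26
f 24 26 4
f 25 1 27
f 25 27 26
f 26 27 28
f 26 28 4
f 27 1 29
f 27 29 28
f 28 29 30
f 28 30 4
f 29 1 2
f 29 2 30
f 30 2 3
f 30 3 4
f 32 31 35
f 32 35 33
f 33 35 36
f 33 36 34
f 35 31 37
f 35 37 36
f 36 37 38
f 36 38 34
f 37 31 39
f 37 39 38
f 38 39 40
f 38 40 34
f 39 31 41
f 39 41 40
f 40 41 42
f 40 42 34
f 41 31 43
f 41 43 42
f 42 43 44
f 42 44 34
f 43 31 45
f 43 45 44
f 44 45 46
f 44 46 34
f 45 31 47
f 45 47 46
f 46 47 48
f 46 48 34
f 47 31 49
f 47 49 48
f 48 49 50
f 48 50 34
f 49 31 51
f 49 51 50
f 50 51 52
f 50 52 34
f 51 31 53
f 51 53 52
f 52 53 54
f 52 54 34
f 53 31 55
f 53 55 54
f 54 55 56
f 54 56 34
f 55 31 57
f 55 57 56
f 56 57 58
f 56 58 34
f 57 31 59
f 57 59 58
f 58 59 60
f 58 60 34
f 59 31 61
f 59 61 60
f 60 61 62
f 60 62 34
f 61 31 63
f 61 63 62
f 62 63 64
f 62 64 34
f 63 31 32
f 63 32 64
f 64 32 33
f 64 33 34
f 66 65 69
f 66 69 67
f 67 69 70
f 67 70 68
f 69 65 71
f 69 71 70
f 70 71 72
f 70 72 68
f 71 65 73
f 71 73 72
f 72 73 74
f 72 74 68
f 73 65 75
f 73 75 74
f 74 75 76
f 74 76 68
f 75 65 77
f 75 77 76
f 76 77 78
f 76 78 68
f 77 65 79
f 77 79 78
f 78 79 80
f 78 80 68
f 79 65 81
f 79 81 80
f 80 81 82
f 80 82 68
f 81 65 83
f 81 83 82
f 82 83 84
f 82 84 68
f 83 65 85
f 83 85 84
f 84 85 86
f 84 86 68
f 85 65 87
f 85 87 86
f 86 87 88
f 86 88 68
f 87 65 89
f 87 89 88
f 88 89 90
f 88 90 68
f 89 65 91
f 89 91 90
f 90 91 92
f 90 92 68
f 91 65 66
f 91 66 92
f 92 66 67
f 92 67 68
f 94 96 93
f 97 94 93
f 93 96 95
f 95 97 93
f 94 100 96
f 98 94 97
f 98 100 94
f 96 100 95
f 99 97 95
f 95 100 99
f 99 98 97
f 100 98 99
f 102 101 104
f 102 104 103
f 104 101 105
f 104 105 103
f 105 101 106
f 105 106 103
f 106 101 107
f 106 107 103
f 107 101 108
f 107 108 103
f 108 101 109
f 108 109 103
f 109 101 110
f 109 110 103
f 110 101 111
f 110 111 103
f 111 101 102
f 111 102 103



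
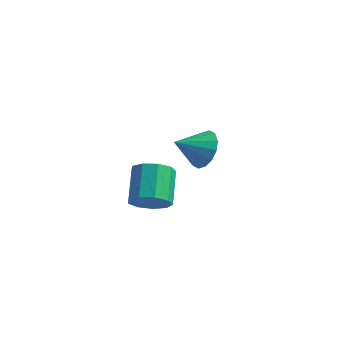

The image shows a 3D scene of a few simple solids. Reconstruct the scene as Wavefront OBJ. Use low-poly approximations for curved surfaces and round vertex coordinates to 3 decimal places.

v -2.707 -0.137 -1.955
v -2.214 -0.152 -1.364
v -3.413 -0.843 -1.385
v -2.458 0.154 -1.287
v -2.769 0.382 -1.39
v -3.063 0.471 -1.644
v -3.261 0.397 -1.981
v -3.311 0.18 -2.312
v -3.2 -0.122 -2.547
v -2.956 -0.428 -2.623
v -2.645 -0.656 -2.521
v -2.351 -0.745 -2.267
v -2.152 -0.671 -1.929
v -2.102 -0.454 -1.599
v -2.468 -4.276 -1.648
v -2.129 -3.836 -2.057
v -2.533 -2.843 -1.321
v -2.872 -3.284 -0.912
v -2.57 -3.897 -2.215
v -2.973 -2.904 -1.48
v -2.962 -4.136 -2.108
v -3.366 -3.143 -1.373
v -3.124 -4.441 -1.786
v -3.528 -3.448 -1.05
v -2.979 -4.668 -1.399
v -3.382 -3.675 -0.663
v -2.595 -4.713 -1.128
v -2.998 -3.72 -0.393
v -2.151 -4.553 -1.101
v -2.555 -3.56 -0.365
v -1.856 -4.264 -1.329
v -2.26 -3.271 -0.593
v -1.848 -3.981 -1.707
v -2.251 -2.988 -0.971
f 2 1 4
f 2 4 3
f 4 1 5
f 4 5 3
f 5 1 6
f 5 6 3
f 6 1 7
f 6 7 3
f 7 1 8
f 7 8 3
f 8 1 9
f 8 9 3
f 9 1 10
f 9 10 3
f 10 1 11
f 10 11 3
f 11 1 12
f 11 12 3
f 12 1 13
f 12 13 3
f 13 1 14
f 13 14 3
f 14 1 2
f 14 2 3
f 16 15 19
f 16 19 17
f 17 19 20
f 17 20 18
f 19 15 21
f 19 21 20
f 20 21 22
f 20 22 18
f 21 15 23
f 21 23 22
f 22 23 24
f 22 24 18
f 23 15 25
f 23 25 24
f 24 25 26
f 24 26 18
f 25 15 27
f 25 27 26
f 26 27 28
f 26 28 18
f 27 15 29
f 27 29 28
f 28 29 30
f 28 30 18
f 29 15 31
f 29 31 30
f 30 31 32
f 30 32 18
f 31 15 33
f 31 33 32
f 32 33 34
f 32 34 18
f 33 15 16
f 33 16 34
f 34 16 17
f 34 17 18

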